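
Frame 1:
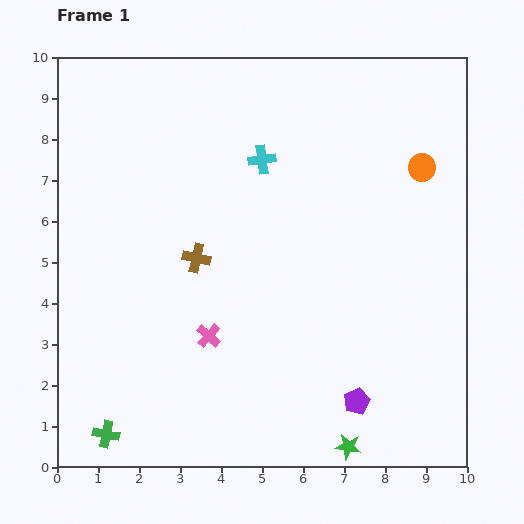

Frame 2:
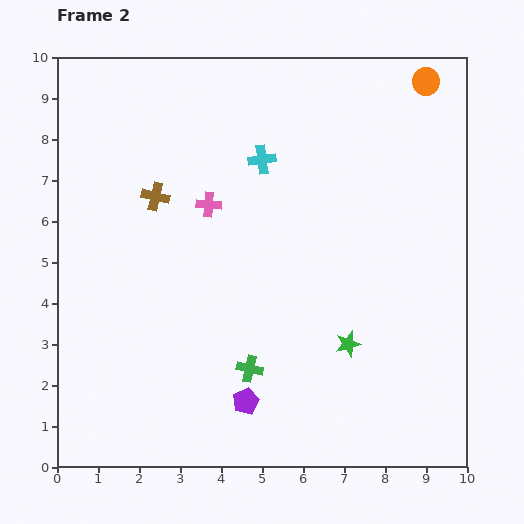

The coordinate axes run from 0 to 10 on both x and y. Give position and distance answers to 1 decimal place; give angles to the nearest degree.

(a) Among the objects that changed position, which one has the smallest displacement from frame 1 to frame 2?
the brown cross

(moved 1.8)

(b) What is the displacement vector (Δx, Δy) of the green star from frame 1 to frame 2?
(0.0, 2.5)

The green star was at (7.1, 0.5) in frame 1 and (7.1, 3.0) in frame 2.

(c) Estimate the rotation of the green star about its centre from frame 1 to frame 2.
26° counter-clockwise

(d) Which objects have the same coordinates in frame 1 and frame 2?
the cyan cross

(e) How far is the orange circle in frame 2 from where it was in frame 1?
2.1

The orange circle moved from (8.9, 7.3) to (9.0, 9.4), a distance of √(0.1² + 2.1²) ≈ 2.1.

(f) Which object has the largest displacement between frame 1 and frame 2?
the green cross

(moved 3.8; next 3.2)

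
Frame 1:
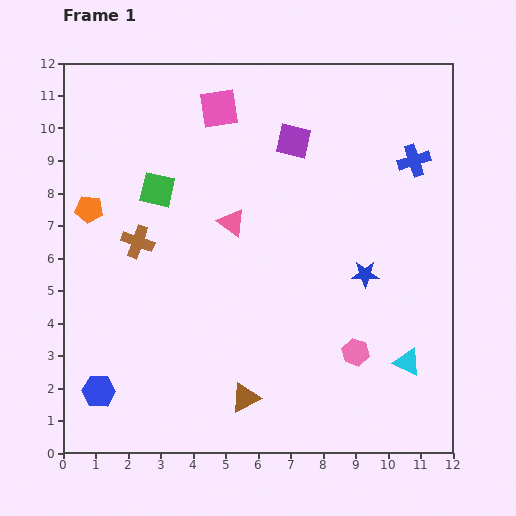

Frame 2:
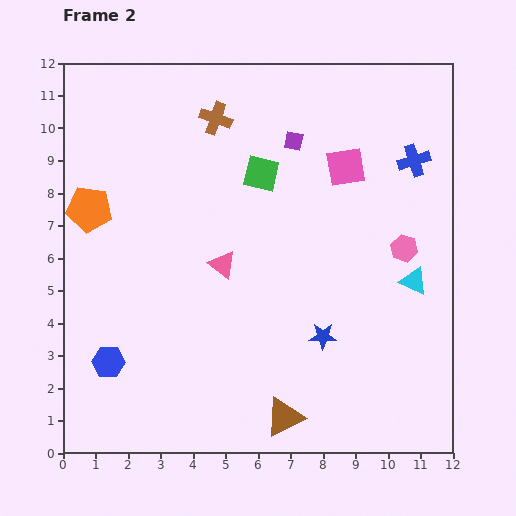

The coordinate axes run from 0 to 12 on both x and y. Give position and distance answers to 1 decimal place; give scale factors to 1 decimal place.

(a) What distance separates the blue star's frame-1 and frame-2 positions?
2.3

The blue star moved from (9.3, 5.5) to (8.0, 3.6), a distance of √(1.3² + 1.9²) ≈ 2.3.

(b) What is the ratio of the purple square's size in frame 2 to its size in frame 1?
0.6×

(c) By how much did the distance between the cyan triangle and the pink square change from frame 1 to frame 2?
-5.6

Distance in frame 1: 9.7. Distance in frame 2: 4.1.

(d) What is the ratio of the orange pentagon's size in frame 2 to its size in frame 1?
1.7×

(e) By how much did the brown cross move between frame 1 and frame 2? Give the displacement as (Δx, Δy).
(2.4, 3.8)

The brown cross was at (2.3, 6.5) in frame 1 and (4.7, 10.3) in frame 2.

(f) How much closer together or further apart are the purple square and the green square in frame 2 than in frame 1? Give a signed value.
-3.1

Distance in frame 1: 4.5. Distance in frame 2: 1.4.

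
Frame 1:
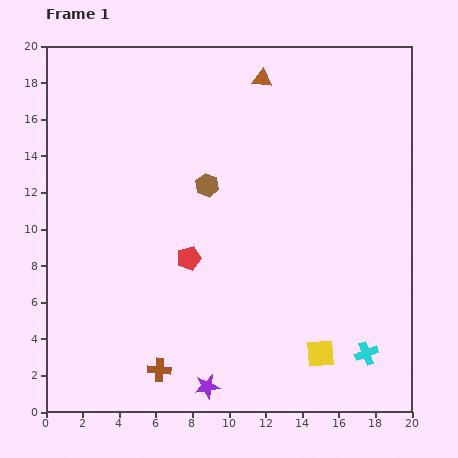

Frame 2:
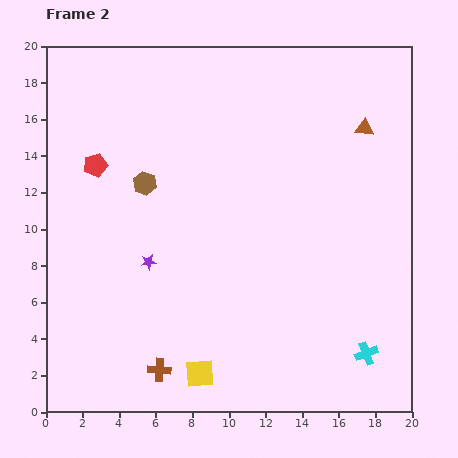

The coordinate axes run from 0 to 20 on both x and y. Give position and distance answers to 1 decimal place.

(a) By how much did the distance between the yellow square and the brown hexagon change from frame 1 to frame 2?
-0.3

Distance in frame 1: 11.1. Distance in frame 2: 10.8.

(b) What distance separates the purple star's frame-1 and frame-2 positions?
7.5

The purple star moved from (8.8, 1.4) to (5.6, 8.2), a distance of √(3.2² + 6.8²) ≈ 7.5.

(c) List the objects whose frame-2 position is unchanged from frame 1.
the cyan cross, the brown cross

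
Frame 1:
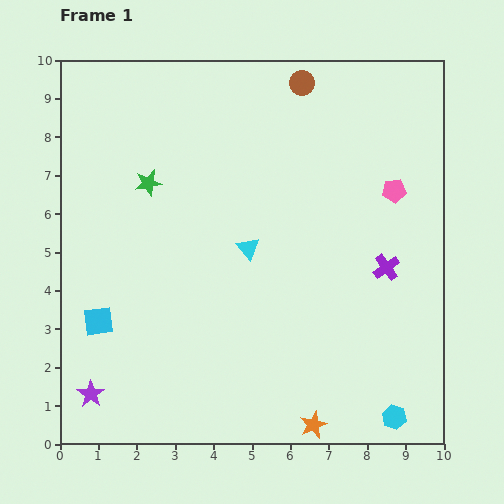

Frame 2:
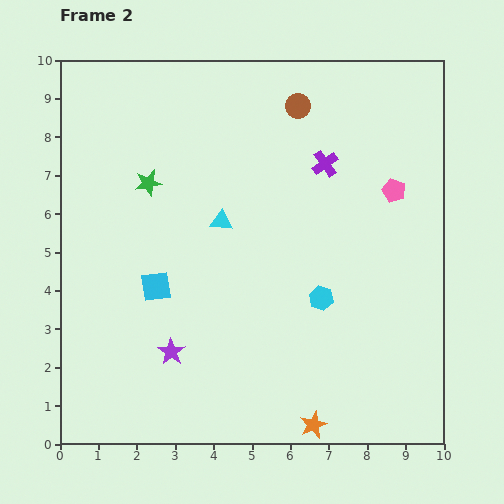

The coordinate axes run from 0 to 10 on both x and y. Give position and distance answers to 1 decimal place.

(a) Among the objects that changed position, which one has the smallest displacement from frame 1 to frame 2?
the brown circle

(moved 0.6)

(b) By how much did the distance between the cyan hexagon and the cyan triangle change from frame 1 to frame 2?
-2.5

Distance in frame 1: 5.8. Distance in frame 2: 3.3.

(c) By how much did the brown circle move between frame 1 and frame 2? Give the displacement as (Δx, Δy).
(-0.1, -0.6)

The brown circle was at (6.3, 9.4) in frame 1 and (6.2, 8.8) in frame 2.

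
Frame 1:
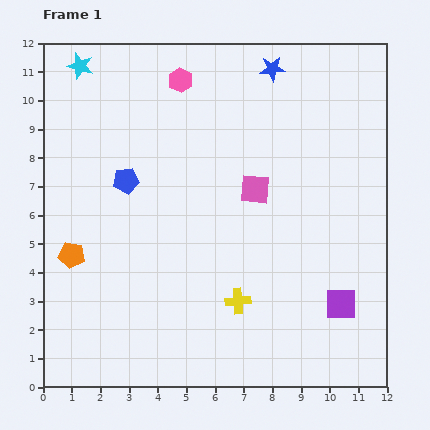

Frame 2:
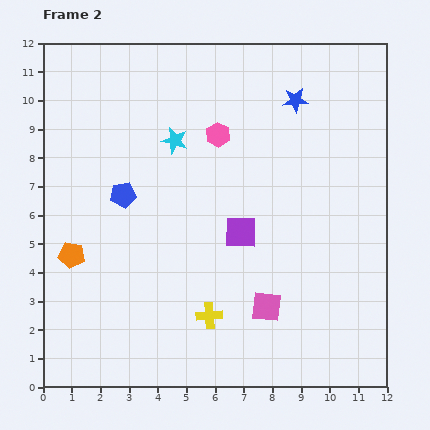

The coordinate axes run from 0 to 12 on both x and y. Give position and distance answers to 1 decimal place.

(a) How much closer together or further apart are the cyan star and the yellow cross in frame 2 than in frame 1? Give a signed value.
-3.7

Distance in frame 1: 9.9. Distance in frame 2: 6.2.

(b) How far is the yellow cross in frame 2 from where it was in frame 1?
1.1

The yellow cross moved from (6.8, 3.0) to (5.8, 2.5), a distance of √(1.0² + 0.5²) ≈ 1.1.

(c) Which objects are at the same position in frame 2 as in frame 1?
the orange pentagon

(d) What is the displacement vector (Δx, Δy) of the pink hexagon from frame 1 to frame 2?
(1.3, -1.9)

The pink hexagon was at (4.8, 10.7) in frame 1 and (6.1, 8.8) in frame 2.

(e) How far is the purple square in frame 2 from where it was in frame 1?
4.3

The purple square moved from (10.4, 2.9) to (6.9, 5.4), a distance of √(3.5² + 2.5²) ≈ 4.3.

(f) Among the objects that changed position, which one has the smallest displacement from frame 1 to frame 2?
the blue pentagon

(moved 0.5)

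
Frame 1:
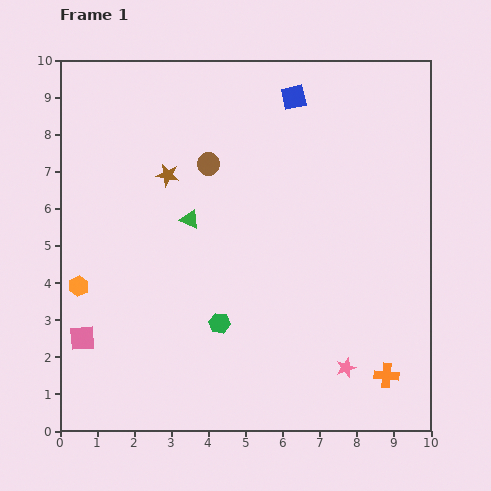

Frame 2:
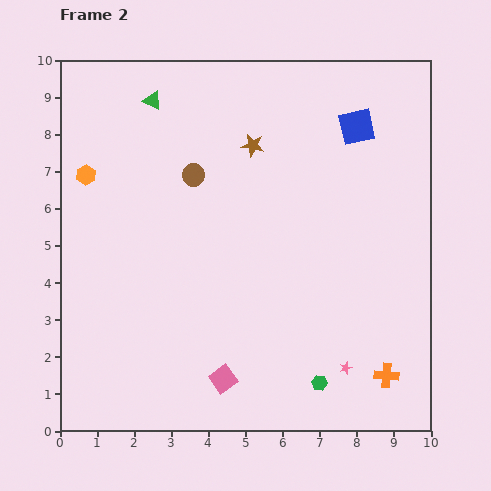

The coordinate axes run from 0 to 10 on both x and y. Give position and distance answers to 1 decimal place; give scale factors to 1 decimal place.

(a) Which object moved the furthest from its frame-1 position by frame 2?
the pink square

(moved 4.0; next 3.4)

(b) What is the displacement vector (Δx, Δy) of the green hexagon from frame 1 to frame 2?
(2.7, -1.6)

The green hexagon was at (4.3, 2.9) in frame 1 and (7.0, 1.3) in frame 2.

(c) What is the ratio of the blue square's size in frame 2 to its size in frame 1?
1.4×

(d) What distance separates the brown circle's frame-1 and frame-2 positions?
0.5

The brown circle moved from (4.0, 7.2) to (3.6, 6.9), a distance of √(0.4² + 0.3²) ≈ 0.5.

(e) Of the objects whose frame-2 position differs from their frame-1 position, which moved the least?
the brown circle

(moved 0.5)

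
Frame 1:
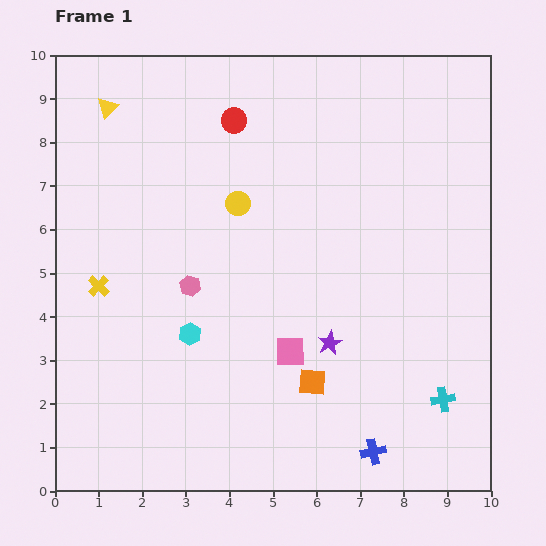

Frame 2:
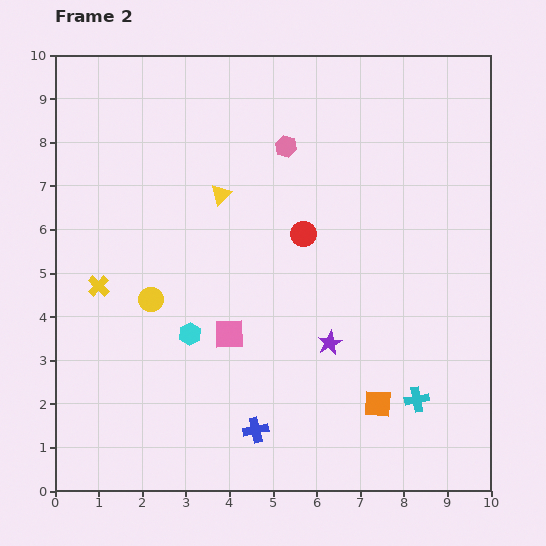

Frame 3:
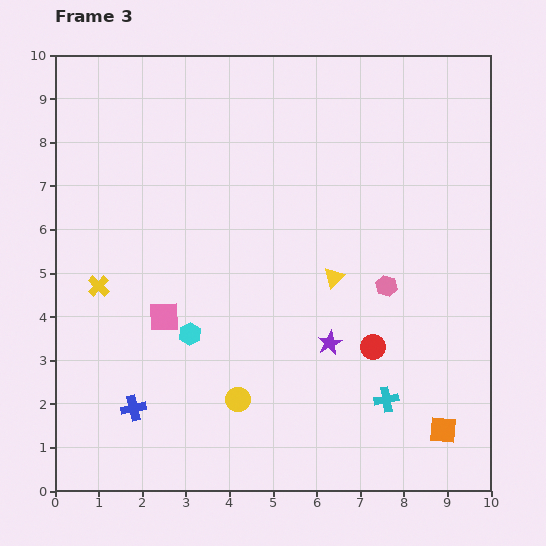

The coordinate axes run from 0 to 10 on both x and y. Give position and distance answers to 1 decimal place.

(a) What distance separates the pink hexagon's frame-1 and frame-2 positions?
3.9

The pink hexagon moved from (3.1, 4.7) to (5.3, 7.9), a distance of √(2.2² + 3.2²) ≈ 3.9.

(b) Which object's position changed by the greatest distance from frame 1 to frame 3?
the yellow triangle

(moved 6.5; next 6.1)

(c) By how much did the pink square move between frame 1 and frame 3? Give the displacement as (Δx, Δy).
(-2.9, 0.8)

The pink square was at (5.4, 3.2) in frame 1 and (2.5, 4.0) in frame 3.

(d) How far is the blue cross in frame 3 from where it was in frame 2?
2.8

The blue cross moved from (4.6, 1.4) to (1.8, 1.9), a distance of √(2.8² + 0.5²) ≈ 2.8.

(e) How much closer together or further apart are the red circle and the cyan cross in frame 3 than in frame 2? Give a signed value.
-3.4

Distance in frame 2: 4.6. Distance in frame 3: 1.2.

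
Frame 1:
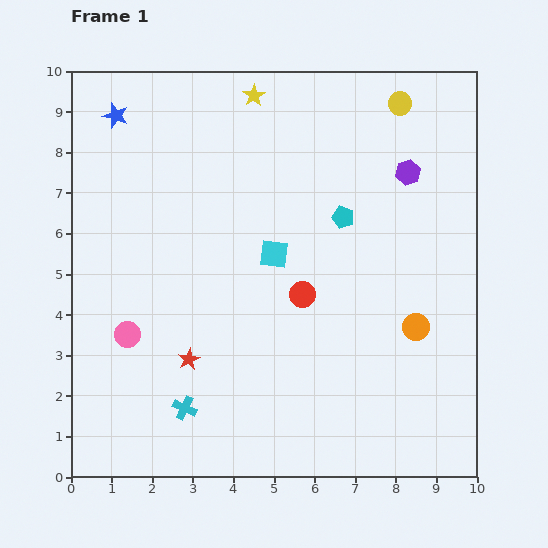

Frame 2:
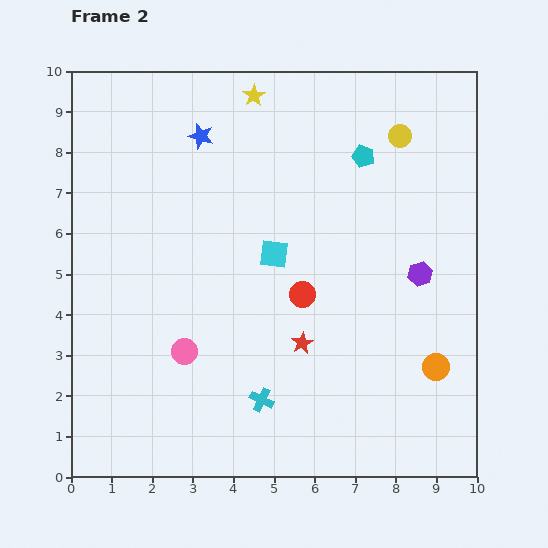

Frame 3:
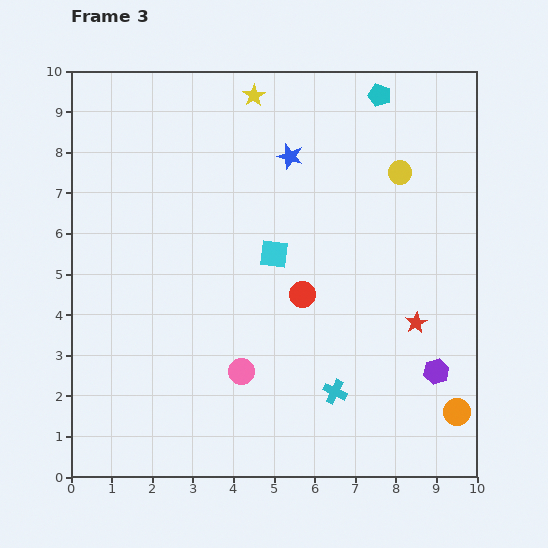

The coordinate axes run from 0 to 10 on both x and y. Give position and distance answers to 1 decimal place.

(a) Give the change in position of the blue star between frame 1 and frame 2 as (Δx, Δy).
(2.1, -0.5)

The blue star was at (1.1, 8.9) in frame 1 and (3.2, 8.4) in frame 2.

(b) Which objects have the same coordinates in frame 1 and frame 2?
the cyan square, the yellow star, the red circle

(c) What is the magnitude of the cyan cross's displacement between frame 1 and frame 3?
3.7

The cyan cross moved from (2.8, 1.7) to (6.5, 2.1), a distance of √(3.7² + 0.4²) ≈ 3.7.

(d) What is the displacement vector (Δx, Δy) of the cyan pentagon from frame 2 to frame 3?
(0.4, 1.5)

The cyan pentagon was at (7.2, 7.9) in frame 2 and (7.6, 9.4) in frame 3.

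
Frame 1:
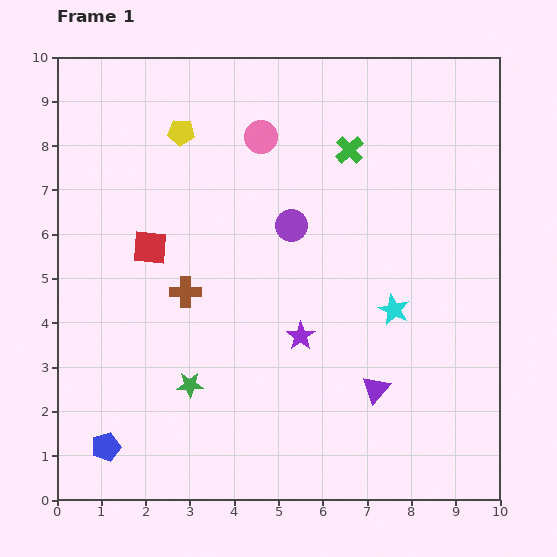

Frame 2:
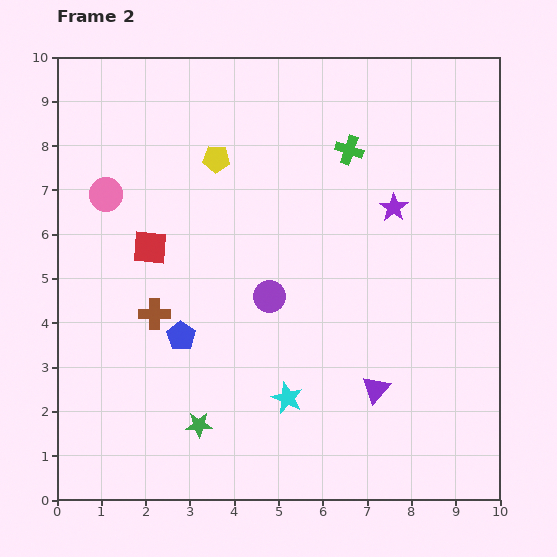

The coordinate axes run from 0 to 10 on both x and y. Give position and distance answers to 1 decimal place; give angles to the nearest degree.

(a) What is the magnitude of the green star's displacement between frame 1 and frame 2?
0.9

The green star moved from (3.0, 2.6) to (3.2, 1.7), a distance of √(0.2² + 0.9²) ≈ 0.9.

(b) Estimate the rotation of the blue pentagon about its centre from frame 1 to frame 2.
20° counter-clockwise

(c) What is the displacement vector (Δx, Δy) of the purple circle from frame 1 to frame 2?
(-0.5, -1.6)

The purple circle was at (5.3, 6.2) in frame 1 and (4.8, 4.6) in frame 2.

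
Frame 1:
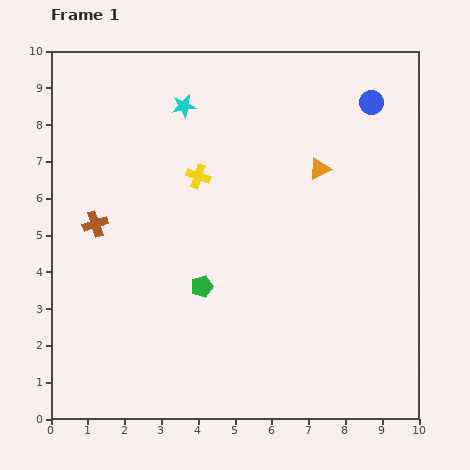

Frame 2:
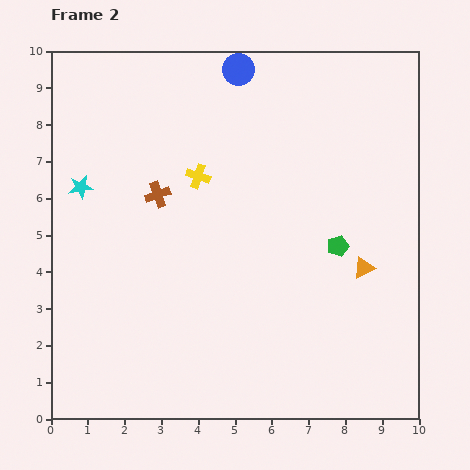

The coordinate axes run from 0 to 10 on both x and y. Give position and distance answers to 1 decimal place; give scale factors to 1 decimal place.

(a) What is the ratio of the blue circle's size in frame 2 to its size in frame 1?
1.4×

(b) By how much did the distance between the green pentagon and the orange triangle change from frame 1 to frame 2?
-3.6

Distance in frame 1: 4.5. Distance in frame 2: 0.9.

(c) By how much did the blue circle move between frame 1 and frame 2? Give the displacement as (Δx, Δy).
(-3.6, 0.9)

The blue circle was at (8.7, 8.6) in frame 1 and (5.1, 9.5) in frame 2.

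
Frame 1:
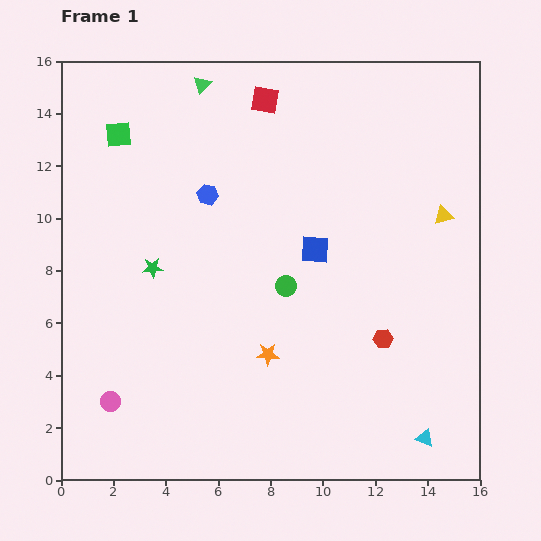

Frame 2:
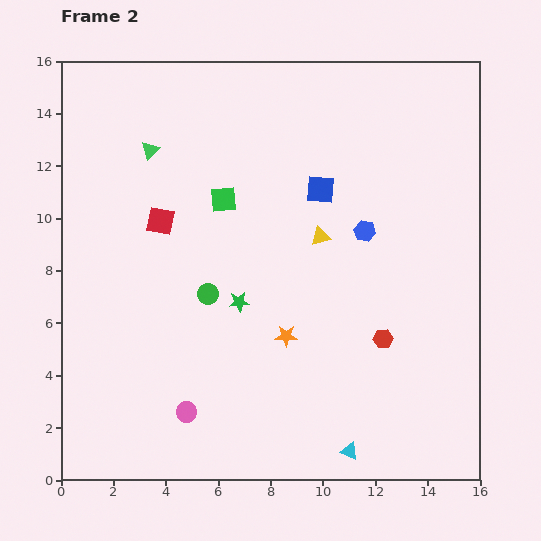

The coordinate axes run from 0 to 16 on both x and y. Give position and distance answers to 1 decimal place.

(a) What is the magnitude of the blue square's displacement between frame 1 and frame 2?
2.3

The blue square moved from (9.7, 8.8) to (9.9, 11.1), a distance of √(0.2² + 2.3²) ≈ 2.3.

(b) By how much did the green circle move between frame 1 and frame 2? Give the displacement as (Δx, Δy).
(-3.0, -0.3)

The green circle was at (8.6, 7.4) in frame 1 and (5.6, 7.1) in frame 2.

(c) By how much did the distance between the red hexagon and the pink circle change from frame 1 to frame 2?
-2.7

Distance in frame 1: 10.7. Distance in frame 2: 8.0.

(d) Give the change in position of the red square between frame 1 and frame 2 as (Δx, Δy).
(-4.0, -4.6)

The red square was at (7.8, 14.5) in frame 1 and (3.8, 9.9) in frame 2.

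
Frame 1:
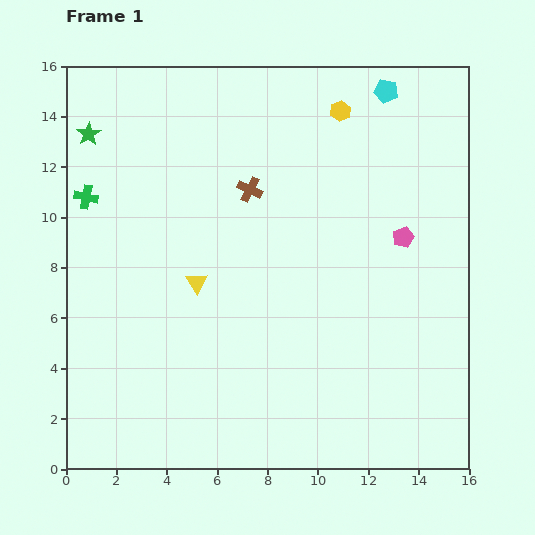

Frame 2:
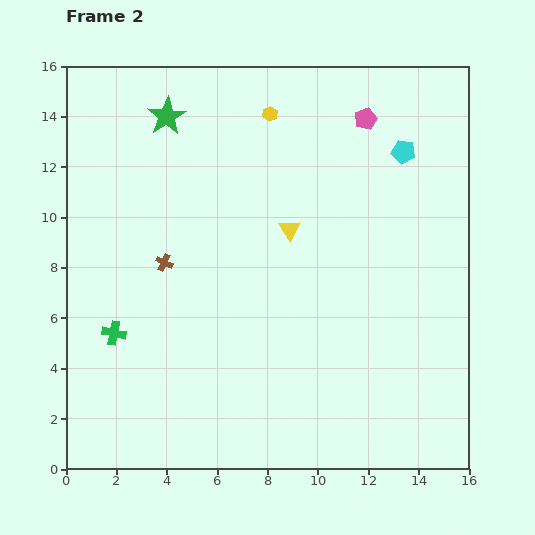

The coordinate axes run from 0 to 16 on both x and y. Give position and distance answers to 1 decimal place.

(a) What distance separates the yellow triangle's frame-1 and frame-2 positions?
4.3

The yellow triangle moved from (5.2, 7.4) to (8.9, 9.5), a distance of √(3.7² + 2.1²) ≈ 4.3.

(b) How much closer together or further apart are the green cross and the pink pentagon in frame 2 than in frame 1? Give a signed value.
+0.4

Distance in frame 1: 12.7. Distance in frame 2: 13.1.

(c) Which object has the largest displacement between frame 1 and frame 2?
the green cross

(moved 5.5; next 4.9)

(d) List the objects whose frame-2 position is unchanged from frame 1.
none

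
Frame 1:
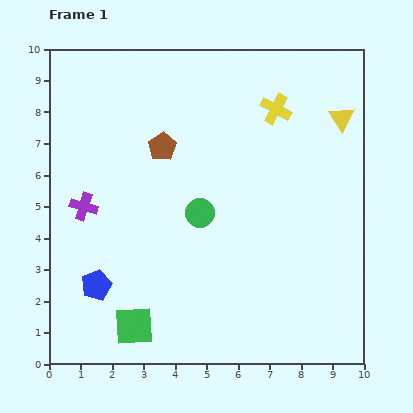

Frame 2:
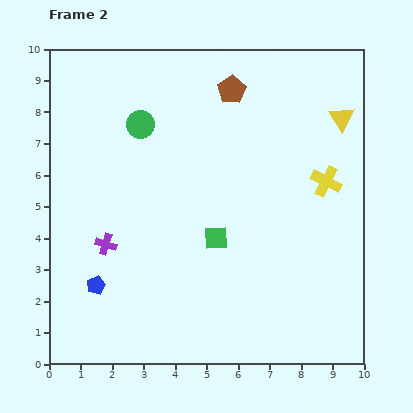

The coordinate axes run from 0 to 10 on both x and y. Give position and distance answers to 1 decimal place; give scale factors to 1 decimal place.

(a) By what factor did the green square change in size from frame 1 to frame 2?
0.6×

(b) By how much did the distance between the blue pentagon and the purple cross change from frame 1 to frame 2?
-1.2

Distance in frame 1: 2.5. Distance in frame 2: 1.3.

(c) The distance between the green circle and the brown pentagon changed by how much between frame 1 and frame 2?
+0.7

Distance in frame 1: 2.4. Distance in frame 2: 3.1.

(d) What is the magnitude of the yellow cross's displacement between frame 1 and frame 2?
2.8

The yellow cross moved from (7.2, 8.1) to (8.8, 5.8), a distance of √(1.6² + 2.3²) ≈ 2.8.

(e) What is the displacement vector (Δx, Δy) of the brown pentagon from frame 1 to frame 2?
(2.2, 1.8)

The brown pentagon was at (3.6, 6.9) in frame 1 and (5.8, 8.7) in frame 2.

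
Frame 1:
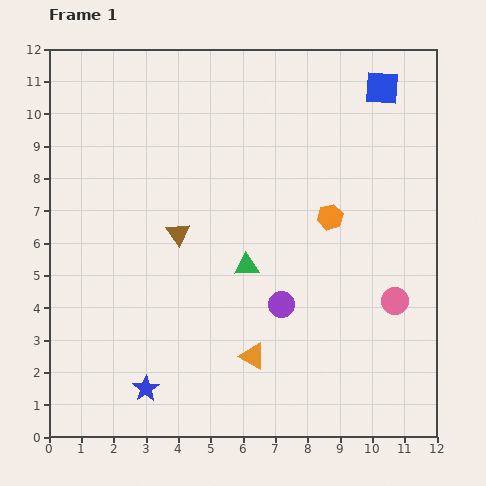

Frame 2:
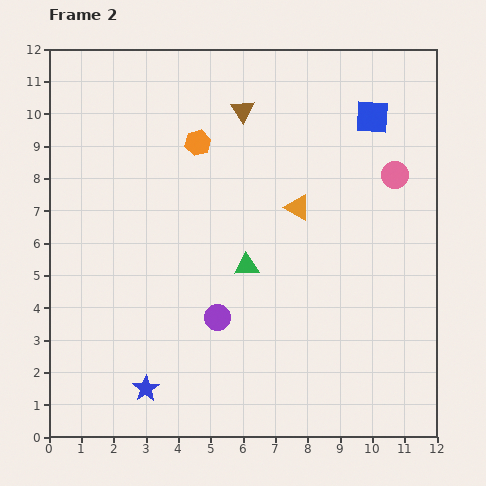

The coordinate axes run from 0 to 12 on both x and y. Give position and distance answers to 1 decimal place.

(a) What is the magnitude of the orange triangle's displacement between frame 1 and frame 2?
4.8

The orange triangle moved from (6.3, 2.5) to (7.7, 7.1), a distance of √(1.4² + 4.6²) ≈ 4.8.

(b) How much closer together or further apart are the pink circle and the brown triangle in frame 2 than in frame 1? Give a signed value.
-1.9

Distance in frame 1: 7.0. Distance in frame 2: 5.1.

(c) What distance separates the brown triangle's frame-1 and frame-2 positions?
4.3

The brown triangle moved from (4.0, 6.3) to (6.0, 10.1), a distance of √(2.0² + 3.8²) ≈ 4.3.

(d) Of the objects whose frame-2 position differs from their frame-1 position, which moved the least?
the blue square

(moved 0.9)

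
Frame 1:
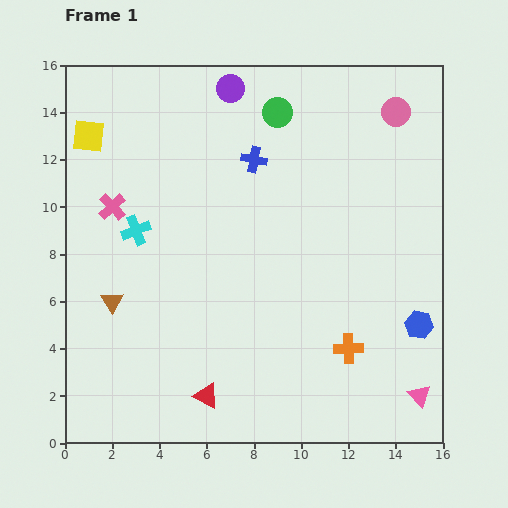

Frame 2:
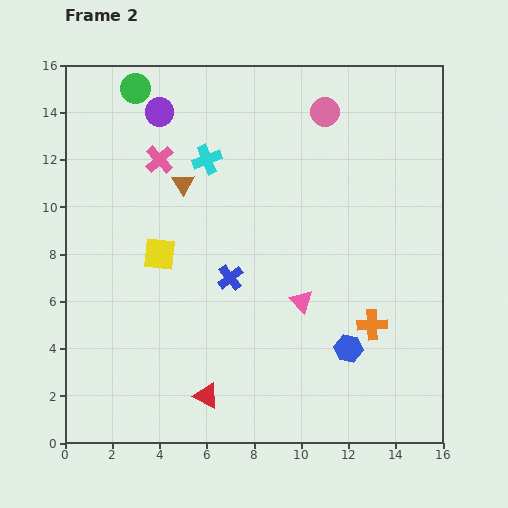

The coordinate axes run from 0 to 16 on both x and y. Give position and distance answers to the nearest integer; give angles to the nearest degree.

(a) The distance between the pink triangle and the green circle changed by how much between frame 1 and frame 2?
-2

Distance in frame 1: 13. Distance in frame 2: 11.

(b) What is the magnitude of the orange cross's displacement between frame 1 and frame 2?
1

The orange cross moved from (12, 4) to (13, 5), a distance of √(1² + 1²) ≈ 1.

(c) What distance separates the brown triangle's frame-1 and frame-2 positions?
6

The brown triangle moved from (2, 6) to (5, 11), a distance of √(3² + 5²) ≈ 6.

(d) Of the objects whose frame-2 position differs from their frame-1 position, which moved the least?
the orange cross

(moved 1)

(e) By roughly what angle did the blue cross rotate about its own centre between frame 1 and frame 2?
40° clockwise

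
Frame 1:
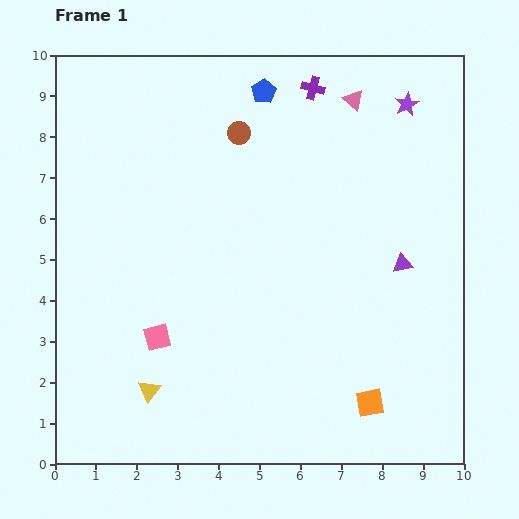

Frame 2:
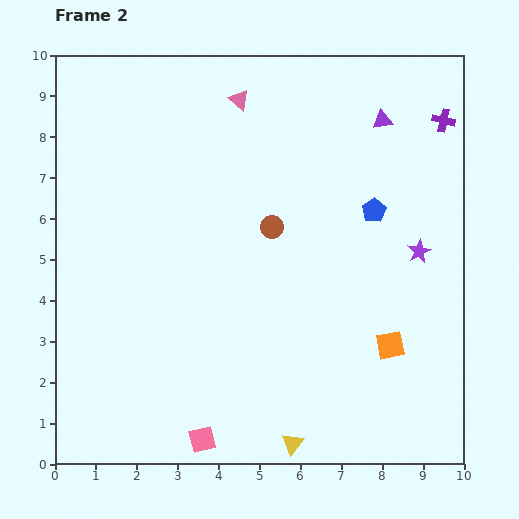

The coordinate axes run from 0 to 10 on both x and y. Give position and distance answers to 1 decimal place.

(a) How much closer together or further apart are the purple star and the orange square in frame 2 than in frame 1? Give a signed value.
-5.0

Distance in frame 1: 7.4. Distance in frame 2: 2.4.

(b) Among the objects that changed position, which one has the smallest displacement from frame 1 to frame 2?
the orange square

(moved 1.5)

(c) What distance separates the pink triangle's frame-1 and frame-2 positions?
2.8

The pink triangle moved from (7.3, 8.9) to (4.5, 8.9), a distance of √(2.8² + 0.0²) ≈ 2.8.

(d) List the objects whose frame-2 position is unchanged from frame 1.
none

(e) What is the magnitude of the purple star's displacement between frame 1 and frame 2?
3.6

The purple star moved from (8.6, 8.8) to (8.9, 5.2), a distance of √(0.3² + 3.6²) ≈ 3.6.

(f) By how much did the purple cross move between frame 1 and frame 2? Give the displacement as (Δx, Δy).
(3.2, -0.8)

The purple cross was at (6.3, 9.2) in frame 1 and (9.5, 8.4) in frame 2.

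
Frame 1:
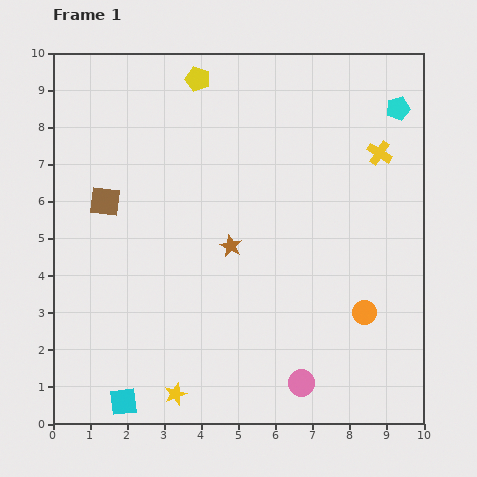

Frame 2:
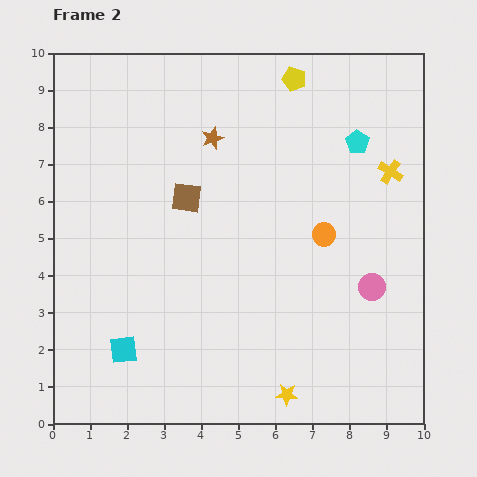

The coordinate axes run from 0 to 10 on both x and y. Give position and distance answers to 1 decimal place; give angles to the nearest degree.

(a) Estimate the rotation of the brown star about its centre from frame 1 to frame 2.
26° clockwise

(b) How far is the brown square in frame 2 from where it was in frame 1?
2.2

The brown square moved from (1.4, 6.0) to (3.6, 6.1), a distance of √(2.2² + 0.1²) ≈ 2.2.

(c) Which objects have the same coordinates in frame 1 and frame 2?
none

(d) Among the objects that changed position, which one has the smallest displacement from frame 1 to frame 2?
the yellow cross

(moved 0.6)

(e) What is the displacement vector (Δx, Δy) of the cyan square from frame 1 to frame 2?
(0.0, 1.4)

The cyan square was at (1.9, 0.6) in frame 1 and (1.9, 2.0) in frame 2.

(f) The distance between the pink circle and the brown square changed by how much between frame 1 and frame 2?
-1.7

Distance in frame 1: 7.2. Distance in frame 2: 5.5.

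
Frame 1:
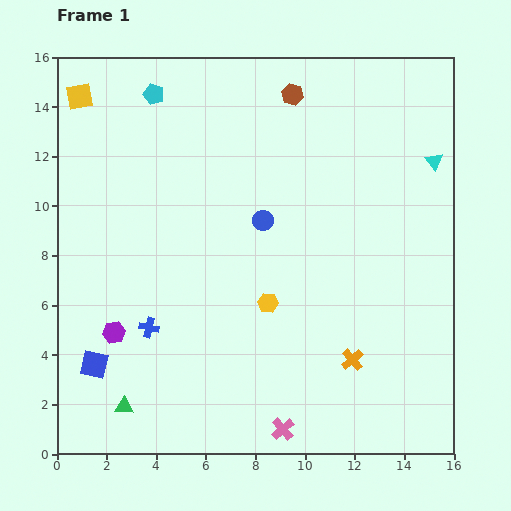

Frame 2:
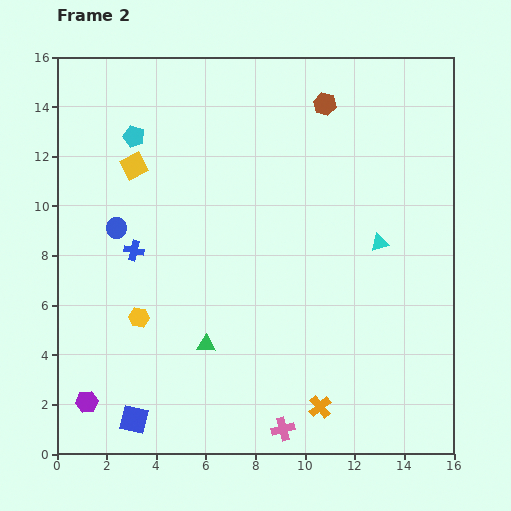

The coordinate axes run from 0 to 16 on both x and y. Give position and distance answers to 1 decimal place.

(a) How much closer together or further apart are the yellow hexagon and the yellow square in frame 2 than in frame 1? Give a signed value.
-5.2

Distance in frame 1: 11.3. Distance in frame 2: 6.1.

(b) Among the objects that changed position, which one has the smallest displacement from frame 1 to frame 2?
the brown hexagon

(moved 1.4)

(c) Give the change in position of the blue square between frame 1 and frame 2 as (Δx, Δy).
(1.6, -2.2)

The blue square was at (1.5, 3.6) in frame 1 and (3.1, 1.4) in frame 2.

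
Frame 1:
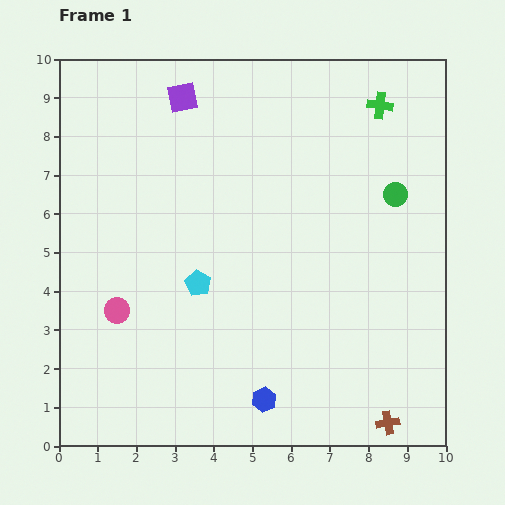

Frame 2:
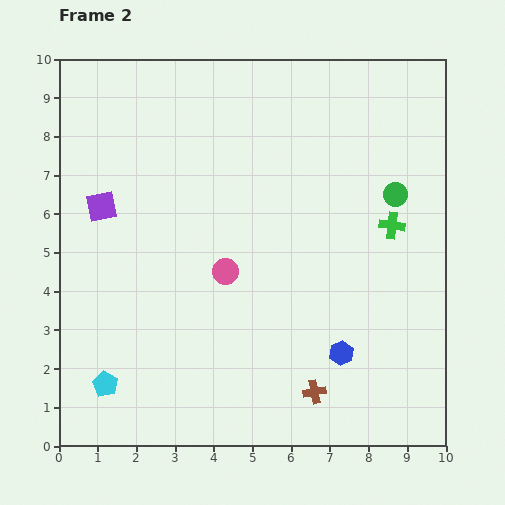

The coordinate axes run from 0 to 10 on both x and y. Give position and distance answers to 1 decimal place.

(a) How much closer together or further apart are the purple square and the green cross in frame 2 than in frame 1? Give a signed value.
+2.4

Distance in frame 1: 5.1. Distance in frame 2: 7.5.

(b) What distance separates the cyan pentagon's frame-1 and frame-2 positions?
3.5

The cyan pentagon moved from (3.6, 4.2) to (1.2, 1.6), a distance of √(2.4² + 2.6²) ≈ 3.5.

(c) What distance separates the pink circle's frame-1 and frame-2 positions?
3.0

The pink circle moved from (1.5, 3.5) to (4.3, 4.5), a distance of √(2.8² + 1.0²) ≈ 3.0.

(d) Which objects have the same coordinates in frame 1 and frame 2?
the green circle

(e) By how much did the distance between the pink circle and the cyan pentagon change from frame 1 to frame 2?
+2.0

Distance in frame 1: 2.2. Distance in frame 2: 4.2.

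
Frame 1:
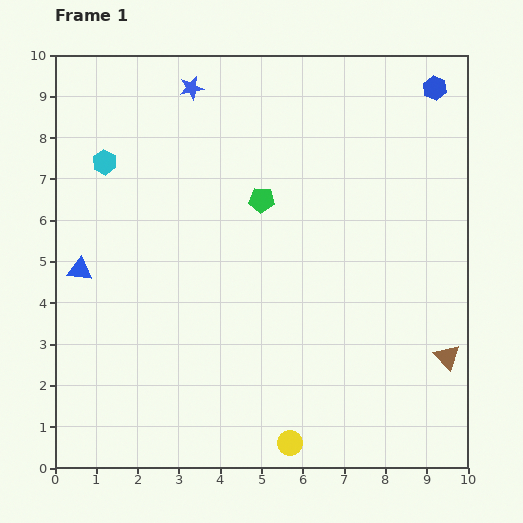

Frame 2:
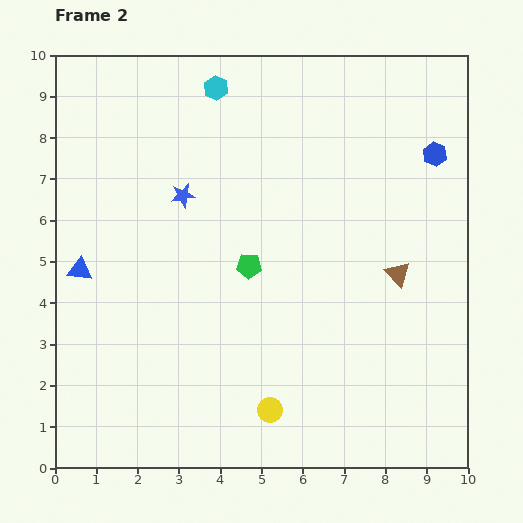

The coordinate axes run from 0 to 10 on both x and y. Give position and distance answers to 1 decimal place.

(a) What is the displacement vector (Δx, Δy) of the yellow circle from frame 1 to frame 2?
(-0.5, 0.8)

The yellow circle was at (5.7, 0.6) in frame 1 and (5.2, 1.4) in frame 2.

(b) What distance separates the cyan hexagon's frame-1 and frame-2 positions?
3.2

The cyan hexagon moved from (1.2, 7.4) to (3.9, 9.2), a distance of √(2.7² + 1.8²) ≈ 3.2.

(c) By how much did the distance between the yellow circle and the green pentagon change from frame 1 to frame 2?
-2.4

Distance in frame 1: 5.9. Distance in frame 2: 3.5.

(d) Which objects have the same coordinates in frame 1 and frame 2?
the blue triangle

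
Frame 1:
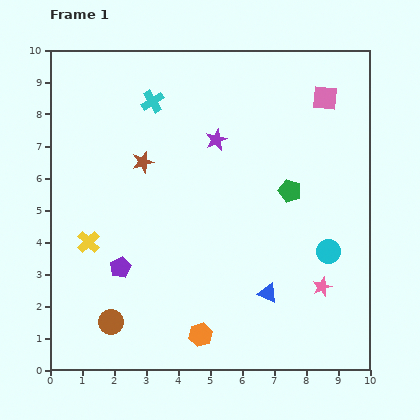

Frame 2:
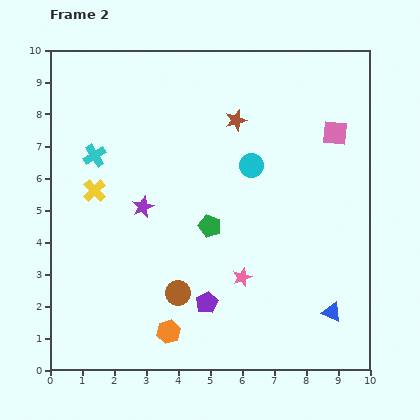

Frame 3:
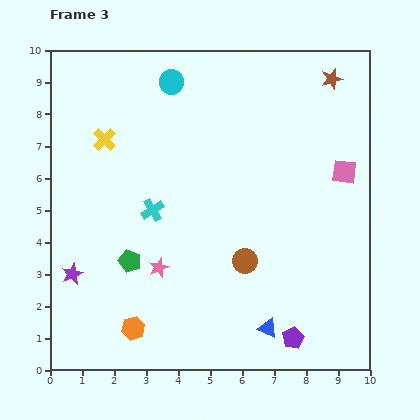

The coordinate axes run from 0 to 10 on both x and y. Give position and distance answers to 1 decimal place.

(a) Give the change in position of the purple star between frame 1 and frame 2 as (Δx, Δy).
(-2.3, -2.1)

The purple star was at (5.2, 7.2) in frame 1 and (2.9, 5.1) in frame 2.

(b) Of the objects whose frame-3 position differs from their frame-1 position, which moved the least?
the blue triangle

(moved 1.1)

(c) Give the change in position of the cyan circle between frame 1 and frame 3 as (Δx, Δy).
(-4.9, 5.3)

The cyan circle was at (8.7, 3.7) in frame 1 and (3.8, 9.0) in frame 3.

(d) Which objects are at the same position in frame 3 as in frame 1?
none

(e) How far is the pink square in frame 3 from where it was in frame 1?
2.4

The pink square moved from (8.6, 8.5) to (9.2, 6.2), a distance of √(0.6² + 2.3²) ≈ 2.4.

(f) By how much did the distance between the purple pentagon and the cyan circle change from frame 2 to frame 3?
+4.4

Distance in frame 2: 4.5. Distance in frame 3: 8.9.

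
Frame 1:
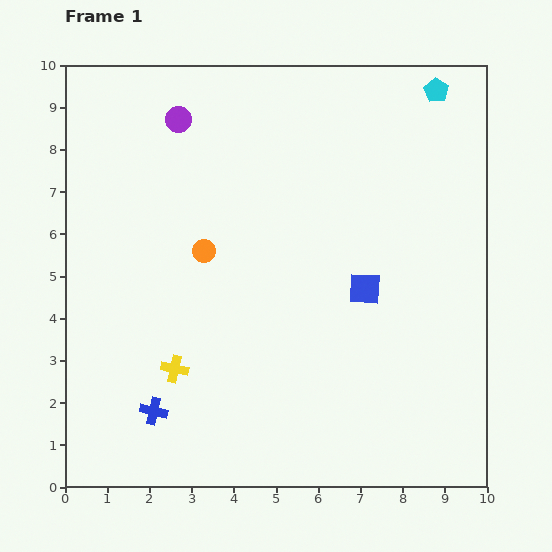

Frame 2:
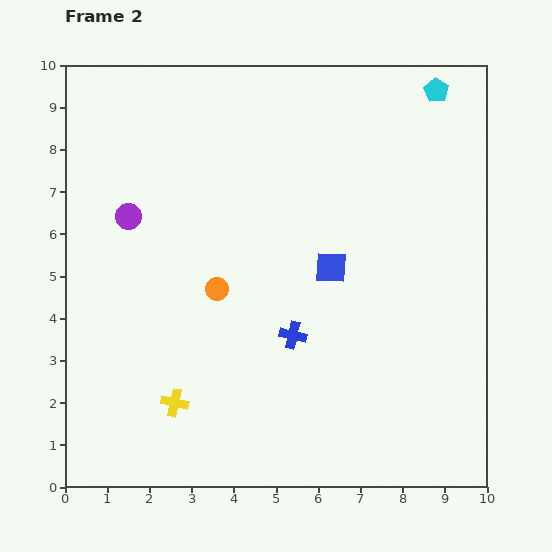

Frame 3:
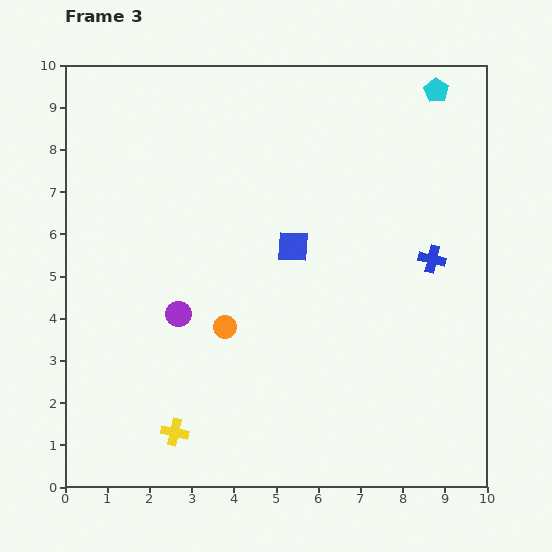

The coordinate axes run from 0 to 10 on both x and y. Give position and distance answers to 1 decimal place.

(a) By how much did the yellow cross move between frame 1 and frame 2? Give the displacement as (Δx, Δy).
(0.0, -0.8)

The yellow cross was at (2.6, 2.8) in frame 1 and (2.6, 2.0) in frame 2.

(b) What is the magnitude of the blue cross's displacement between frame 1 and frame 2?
3.8

The blue cross moved from (2.1, 1.8) to (5.4, 3.6), a distance of √(3.3² + 1.8²) ≈ 3.8.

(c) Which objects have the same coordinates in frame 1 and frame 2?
the cyan pentagon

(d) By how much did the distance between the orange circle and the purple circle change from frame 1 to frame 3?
-2.1

Distance in frame 1: 3.2. Distance in frame 3: 1.1.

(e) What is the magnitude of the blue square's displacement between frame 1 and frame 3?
2.0

The blue square moved from (7.1, 4.7) to (5.4, 5.7), a distance of √(1.7² + 1.0²) ≈ 2.0.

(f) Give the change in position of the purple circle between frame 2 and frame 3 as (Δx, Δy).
(1.2, -2.3)

The purple circle was at (1.5, 6.4) in frame 2 and (2.7, 4.1) in frame 3.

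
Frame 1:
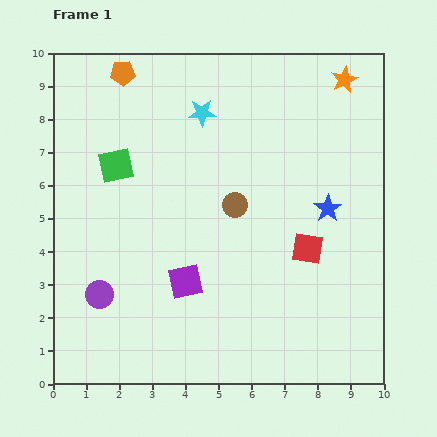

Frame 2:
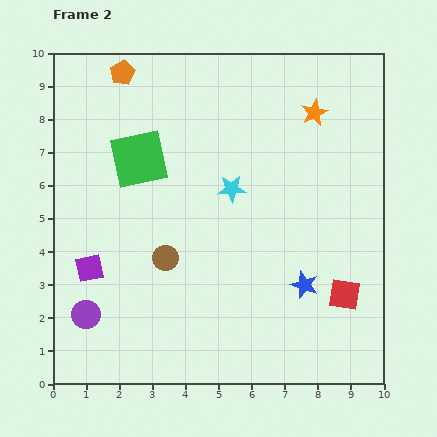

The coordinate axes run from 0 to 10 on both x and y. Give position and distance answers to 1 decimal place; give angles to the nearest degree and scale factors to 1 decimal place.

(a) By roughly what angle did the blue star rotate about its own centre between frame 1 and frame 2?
19° counter-clockwise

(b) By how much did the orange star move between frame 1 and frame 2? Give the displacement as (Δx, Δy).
(-0.9, -1.0)

The orange star was at (8.8, 9.2) in frame 1 and (7.9, 8.2) in frame 2.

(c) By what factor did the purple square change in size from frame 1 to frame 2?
0.8×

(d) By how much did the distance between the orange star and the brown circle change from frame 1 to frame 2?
+1.3

Distance in frame 1: 5.0. Distance in frame 2: 6.3.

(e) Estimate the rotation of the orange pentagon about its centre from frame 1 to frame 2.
26° counter-clockwise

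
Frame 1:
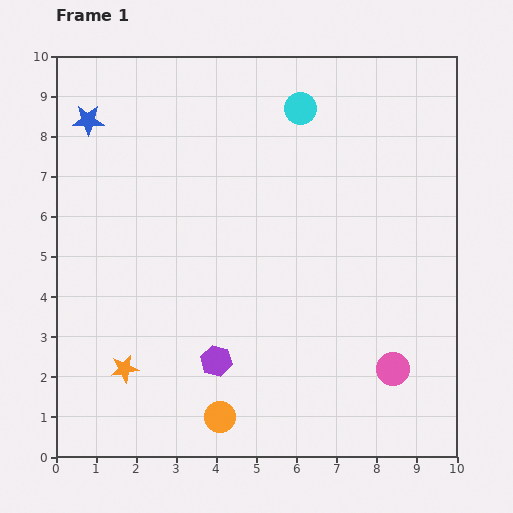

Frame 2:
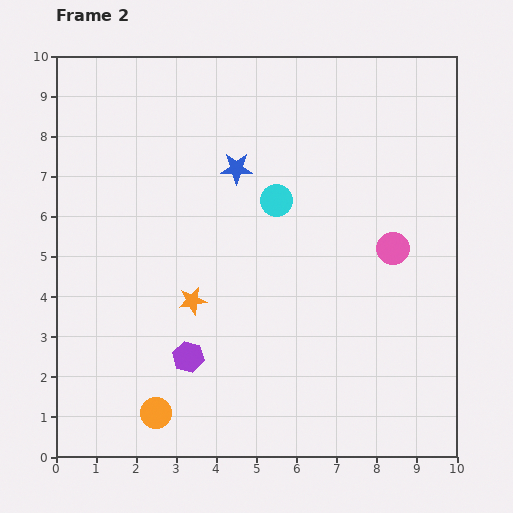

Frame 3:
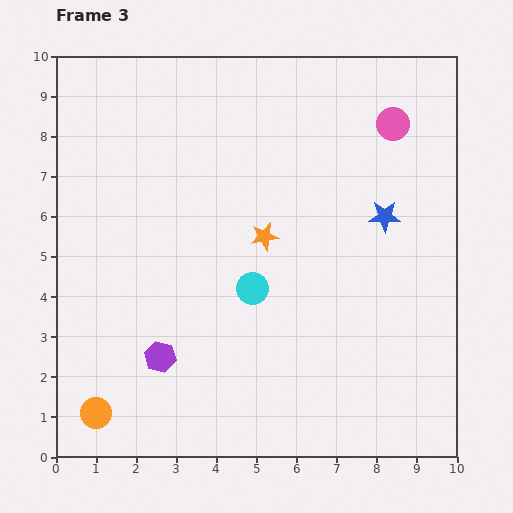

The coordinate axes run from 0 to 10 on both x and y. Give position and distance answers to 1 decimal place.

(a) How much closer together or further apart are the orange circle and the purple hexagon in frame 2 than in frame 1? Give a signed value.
+0.2

Distance in frame 1: 1.4. Distance in frame 2: 1.6.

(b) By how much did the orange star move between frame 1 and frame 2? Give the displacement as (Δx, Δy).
(1.7, 1.7)

The orange star was at (1.7, 2.2) in frame 1 and (3.4, 3.9) in frame 2.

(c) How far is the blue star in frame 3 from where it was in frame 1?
7.8

The blue star moved from (0.8, 8.4) to (8.2, 6.0), a distance of √(7.4² + 2.4²) ≈ 7.8.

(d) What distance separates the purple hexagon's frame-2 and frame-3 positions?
0.7

The purple hexagon moved from (3.3, 2.5) to (2.6, 2.5), a distance of √(0.7² + 0.0²) ≈ 0.7.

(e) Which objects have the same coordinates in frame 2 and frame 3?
none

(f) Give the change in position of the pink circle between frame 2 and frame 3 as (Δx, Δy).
(0.0, 3.1)

The pink circle was at (8.4, 5.2) in frame 2 and (8.4, 8.3) in frame 3.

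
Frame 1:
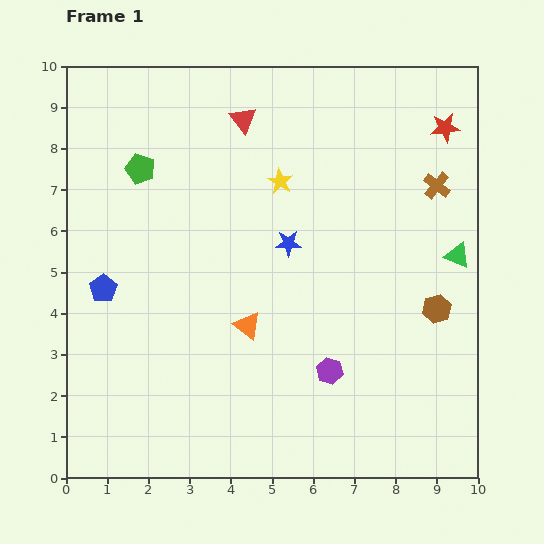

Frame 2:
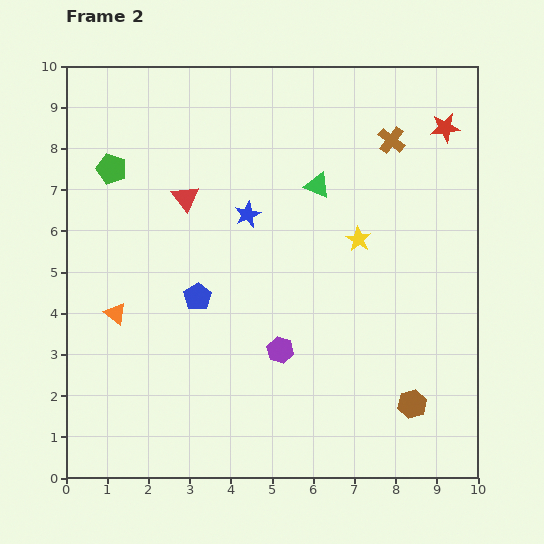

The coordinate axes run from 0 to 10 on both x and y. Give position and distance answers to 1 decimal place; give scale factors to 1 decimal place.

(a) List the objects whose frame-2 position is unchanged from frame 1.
the red star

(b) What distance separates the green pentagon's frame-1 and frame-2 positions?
0.7

The green pentagon moved from (1.8, 7.5) to (1.1, 7.5), a distance of √(0.7² + 0.0²) ≈ 0.7.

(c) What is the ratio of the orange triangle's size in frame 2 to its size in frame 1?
0.8×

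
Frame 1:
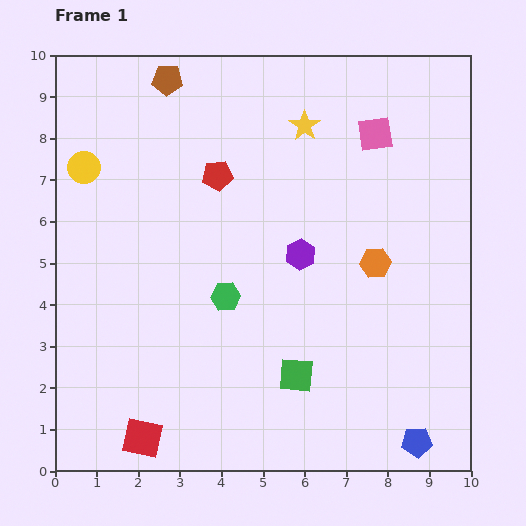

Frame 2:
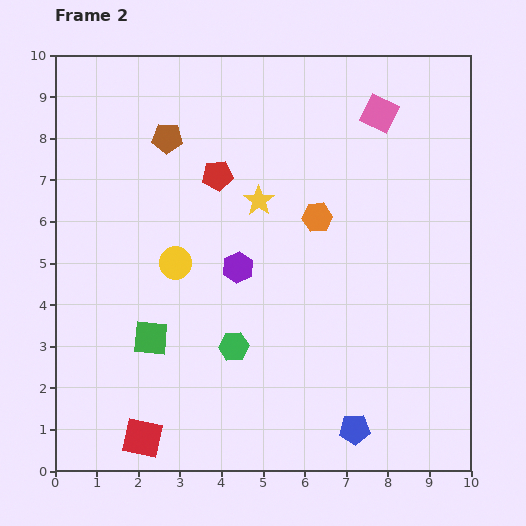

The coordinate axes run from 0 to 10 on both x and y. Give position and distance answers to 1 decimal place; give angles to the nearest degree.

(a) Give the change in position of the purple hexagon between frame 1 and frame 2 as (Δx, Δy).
(-1.5, -0.3)

The purple hexagon was at (5.9, 5.2) in frame 1 and (4.4, 4.9) in frame 2.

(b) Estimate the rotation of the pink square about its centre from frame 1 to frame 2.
34° clockwise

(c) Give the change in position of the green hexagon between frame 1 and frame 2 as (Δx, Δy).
(0.2, -1.2)

The green hexagon was at (4.1, 4.2) in frame 1 and (4.3, 3.0) in frame 2.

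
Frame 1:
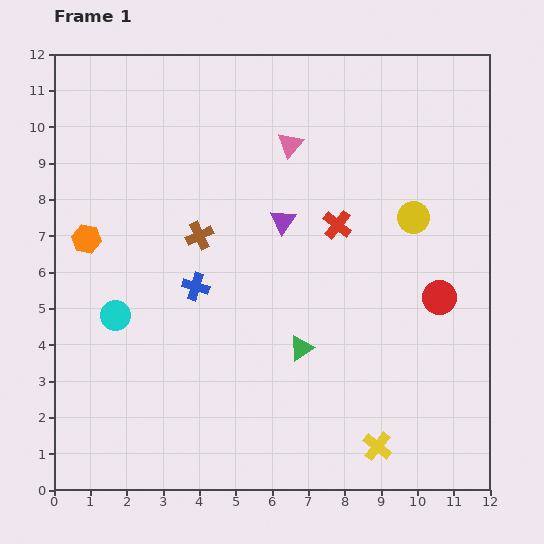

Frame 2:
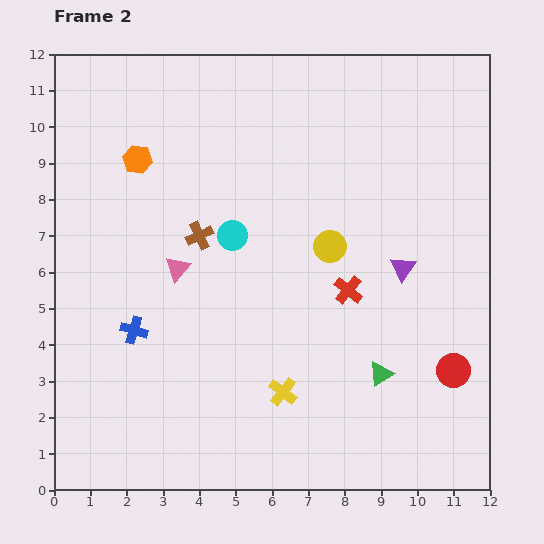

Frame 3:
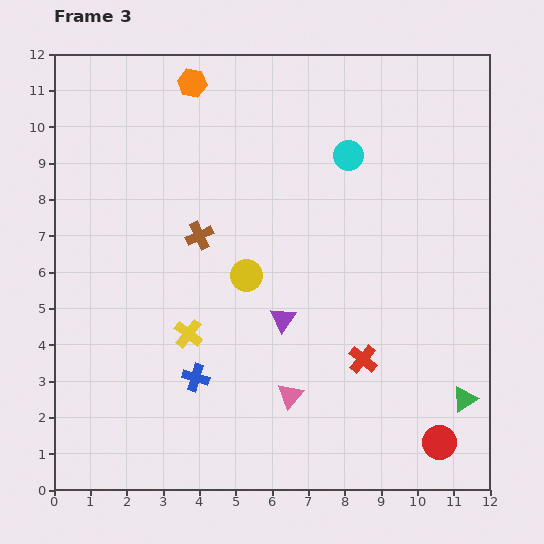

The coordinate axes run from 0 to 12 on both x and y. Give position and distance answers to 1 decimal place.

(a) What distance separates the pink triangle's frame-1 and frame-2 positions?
4.6

The pink triangle moved from (6.5, 9.5) to (3.4, 6.1), a distance of √(3.1² + 3.4²) ≈ 4.6.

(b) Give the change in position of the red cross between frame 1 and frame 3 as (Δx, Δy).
(0.7, -3.7)

The red cross was at (7.8, 7.3) in frame 1 and (8.5, 3.6) in frame 3.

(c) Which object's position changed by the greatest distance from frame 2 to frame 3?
the pink triangle

(moved 4.7; next 3.9)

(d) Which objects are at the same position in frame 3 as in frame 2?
the brown cross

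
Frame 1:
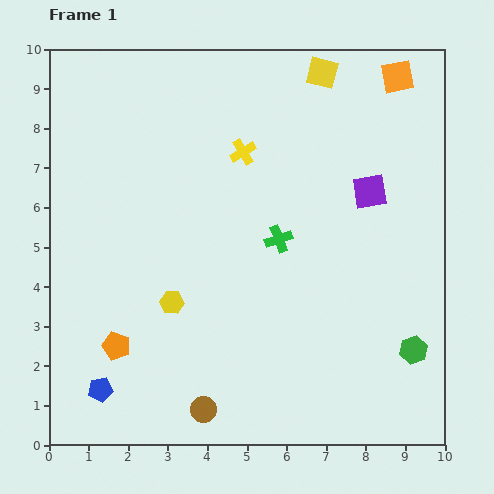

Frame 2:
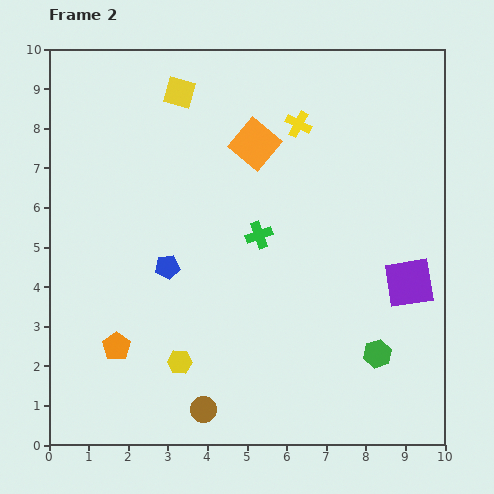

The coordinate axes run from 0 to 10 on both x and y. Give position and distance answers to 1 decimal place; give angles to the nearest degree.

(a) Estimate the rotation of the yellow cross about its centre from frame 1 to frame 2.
31° counter-clockwise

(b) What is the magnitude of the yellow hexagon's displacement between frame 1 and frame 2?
1.5

The yellow hexagon moved from (3.1, 3.6) to (3.3, 2.1), a distance of √(0.2² + 1.5²) ≈ 1.5.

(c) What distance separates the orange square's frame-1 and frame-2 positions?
4.0

The orange square moved from (8.8, 9.3) to (5.2, 7.6), a distance of √(3.6² + 1.7²) ≈ 4.0.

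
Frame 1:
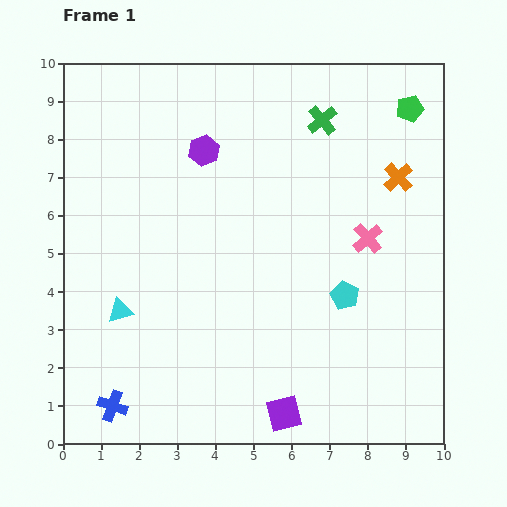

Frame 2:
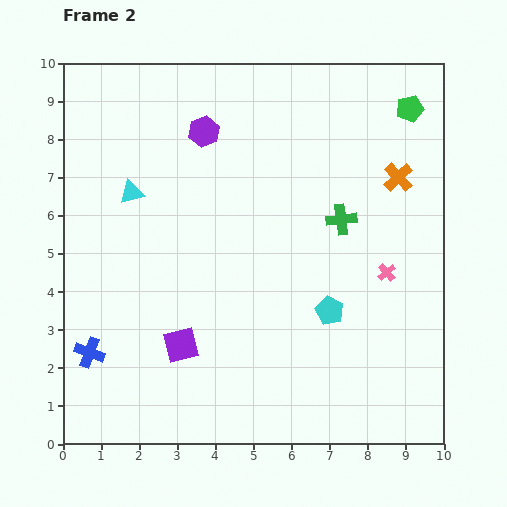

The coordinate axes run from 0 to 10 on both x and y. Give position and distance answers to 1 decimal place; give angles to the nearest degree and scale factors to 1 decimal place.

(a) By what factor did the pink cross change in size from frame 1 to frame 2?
0.6×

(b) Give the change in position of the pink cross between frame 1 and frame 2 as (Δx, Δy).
(0.5, -0.9)

The pink cross was at (8.0, 5.4) in frame 1 and (8.5, 4.5) in frame 2.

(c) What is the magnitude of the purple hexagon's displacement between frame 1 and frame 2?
0.5

The purple hexagon moved from (3.7, 7.7) to (3.7, 8.2), a distance of √(0.0² + 0.5²) ≈ 0.5.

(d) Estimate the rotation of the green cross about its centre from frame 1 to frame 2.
32° clockwise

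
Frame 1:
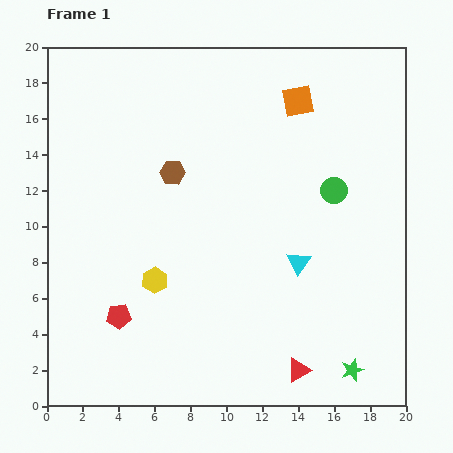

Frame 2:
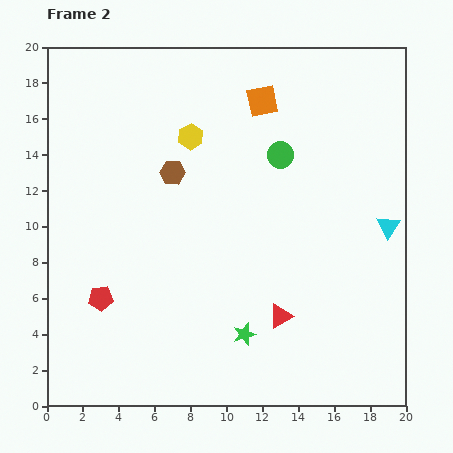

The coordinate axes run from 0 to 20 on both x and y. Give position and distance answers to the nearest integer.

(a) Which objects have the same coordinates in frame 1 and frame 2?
the brown hexagon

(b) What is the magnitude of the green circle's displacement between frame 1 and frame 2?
4

The green circle moved from (16, 12) to (13, 14), a distance of √(3² + 2²) ≈ 4.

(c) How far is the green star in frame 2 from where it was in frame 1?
6

The green star moved from (17, 2) to (11, 4), a distance of √(6² + 2²) ≈ 6.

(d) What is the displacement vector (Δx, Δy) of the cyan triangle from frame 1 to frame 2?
(5, 2)

The cyan triangle was at (14, 8) in frame 1 and (19, 10) in frame 2.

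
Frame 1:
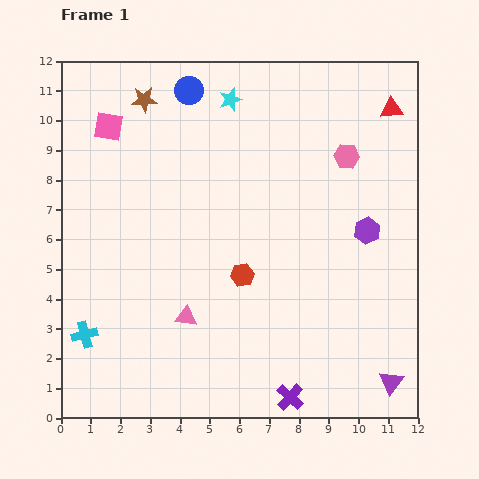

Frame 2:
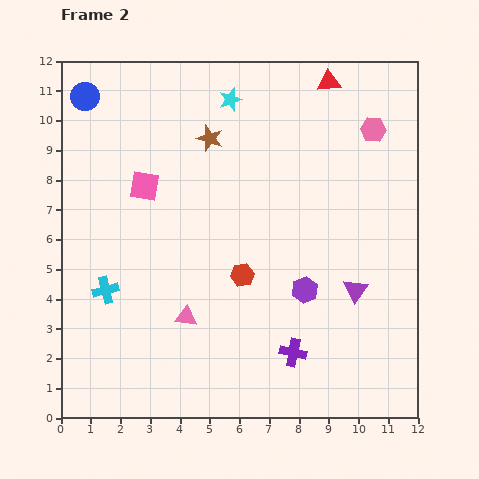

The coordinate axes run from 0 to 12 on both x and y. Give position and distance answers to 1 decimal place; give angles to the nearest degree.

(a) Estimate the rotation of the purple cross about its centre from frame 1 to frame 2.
31° counter-clockwise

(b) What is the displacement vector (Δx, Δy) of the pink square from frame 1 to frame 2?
(1.2, -2.0)

The pink square was at (1.6, 9.8) in frame 1 and (2.8, 7.8) in frame 2.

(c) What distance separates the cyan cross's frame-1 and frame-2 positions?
1.7

The cyan cross moved from (0.8, 2.8) to (1.5, 4.3), a distance of √(0.7² + 1.5²) ≈ 1.7.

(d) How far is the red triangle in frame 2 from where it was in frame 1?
2.3

The red triangle moved from (11.1, 10.4) to (9.0, 11.3), a distance of √(2.1² + 0.9²) ≈ 2.3.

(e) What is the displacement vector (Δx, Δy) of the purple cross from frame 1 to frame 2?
(0.1, 1.5)

The purple cross was at (7.7, 0.7) in frame 1 and (7.8, 2.2) in frame 2.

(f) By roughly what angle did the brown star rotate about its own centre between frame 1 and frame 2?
23° clockwise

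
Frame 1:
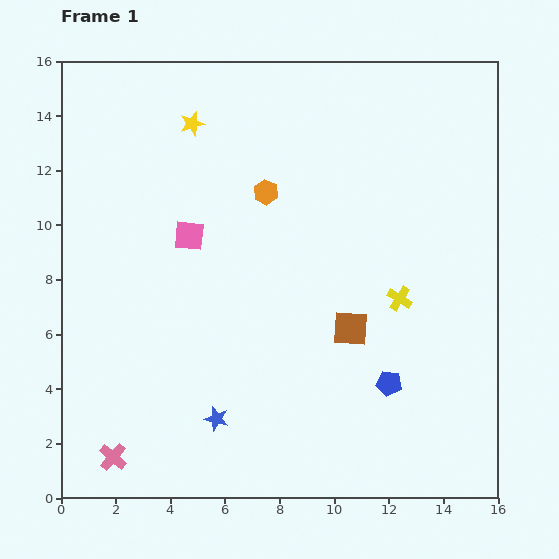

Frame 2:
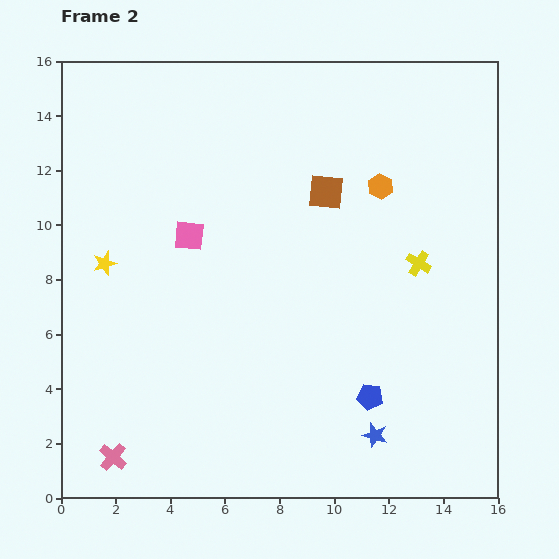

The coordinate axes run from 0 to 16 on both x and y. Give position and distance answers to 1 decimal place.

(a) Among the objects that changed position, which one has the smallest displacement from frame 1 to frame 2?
the blue pentagon

(moved 0.9)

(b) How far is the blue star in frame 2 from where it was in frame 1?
5.8

The blue star moved from (5.7, 2.9) to (11.5, 2.3), a distance of √(5.8² + 0.6²) ≈ 5.8.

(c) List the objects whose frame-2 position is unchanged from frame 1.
the pink square, the pink cross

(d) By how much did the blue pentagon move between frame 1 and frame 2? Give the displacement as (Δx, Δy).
(-0.7, -0.5)

The blue pentagon was at (12.0, 4.2) in frame 1 and (11.3, 3.7) in frame 2.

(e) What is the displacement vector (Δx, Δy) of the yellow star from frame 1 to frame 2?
(-3.2, -5.1)

The yellow star was at (4.8, 13.7) in frame 1 and (1.6, 8.6) in frame 2.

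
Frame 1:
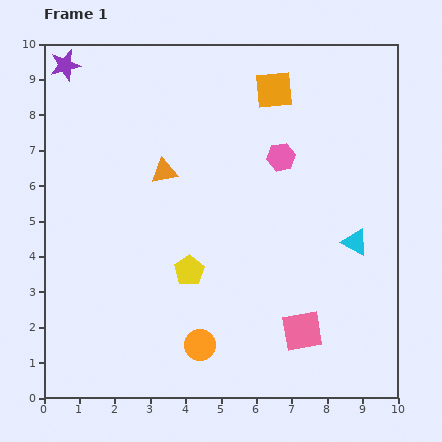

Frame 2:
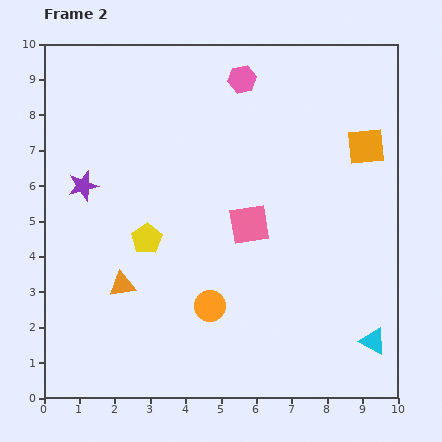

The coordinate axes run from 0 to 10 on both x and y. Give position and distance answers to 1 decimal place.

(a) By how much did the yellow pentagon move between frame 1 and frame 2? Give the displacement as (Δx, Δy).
(-1.2, 0.9)

The yellow pentagon was at (4.1, 3.6) in frame 1 and (2.9, 4.5) in frame 2.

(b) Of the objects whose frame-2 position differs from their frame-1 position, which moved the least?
the orange circle

(moved 1.1)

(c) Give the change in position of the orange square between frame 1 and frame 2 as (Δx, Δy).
(2.6, -1.6)

The orange square was at (6.5, 8.7) in frame 1 and (9.1, 7.1) in frame 2.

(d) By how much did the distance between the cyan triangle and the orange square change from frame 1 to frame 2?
+0.6

Distance in frame 1: 4.9. Distance in frame 2: 5.5.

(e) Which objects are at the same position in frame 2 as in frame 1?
none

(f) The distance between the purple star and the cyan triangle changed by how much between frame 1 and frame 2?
-0.3

Distance in frame 1: 9.6. Distance in frame 2: 9.3.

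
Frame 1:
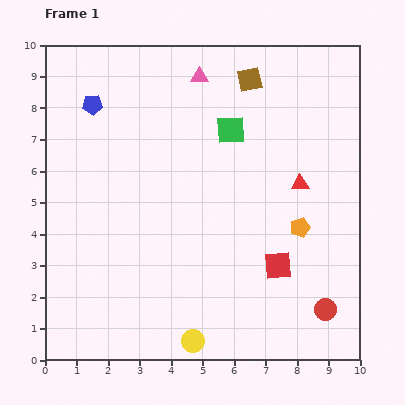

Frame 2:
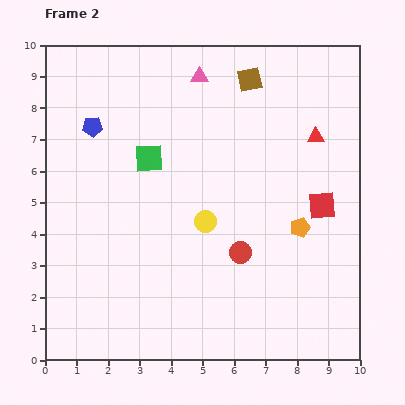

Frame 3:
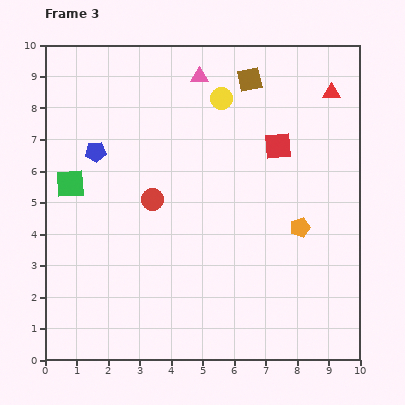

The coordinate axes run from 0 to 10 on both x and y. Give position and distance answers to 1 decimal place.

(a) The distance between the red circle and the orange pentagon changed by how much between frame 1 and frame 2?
-0.6

Distance in frame 1: 2.7. Distance in frame 2: 2.1.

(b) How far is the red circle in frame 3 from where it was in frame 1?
6.5

The red circle moved from (8.9, 1.6) to (3.4, 5.1), a distance of √(5.5² + 3.5²) ≈ 6.5.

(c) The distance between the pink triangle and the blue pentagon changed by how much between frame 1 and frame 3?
+0.6

Distance in frame 1: 3.5. Distance in frame 3: 4.1.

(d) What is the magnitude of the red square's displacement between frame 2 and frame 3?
2.4

The red square moved from (8.8, 4.9) to (7.4, 6.8), a distance of √(1.4² + 1.9²) ≈ 2.4.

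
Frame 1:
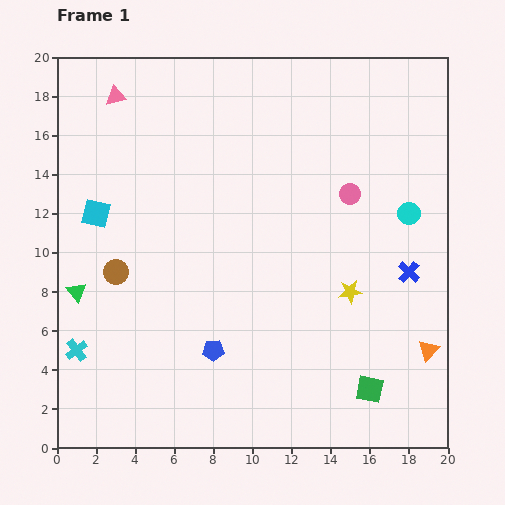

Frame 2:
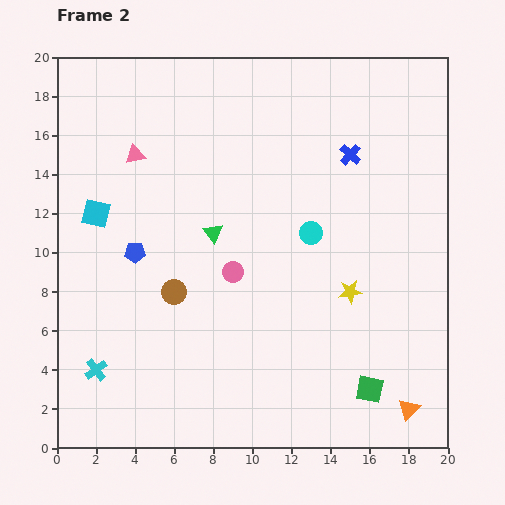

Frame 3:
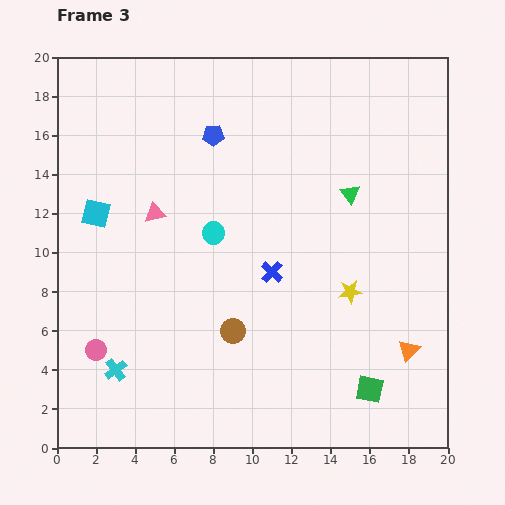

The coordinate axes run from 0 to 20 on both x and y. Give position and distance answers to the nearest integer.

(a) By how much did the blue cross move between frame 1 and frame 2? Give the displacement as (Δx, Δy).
(-3, 6)

The blue cross was at (18, 9) in frame 1 and (15, 15) in frame 2.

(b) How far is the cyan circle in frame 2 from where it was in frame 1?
5

The cyan circle moved from (18, 12) to (13, 11), a distance of √(5² + 1²) ≈ 5.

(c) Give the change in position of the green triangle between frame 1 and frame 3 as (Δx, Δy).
(14, 5)

The green triangle was at (1, 8) in frame 1 and (15, 13) in frame 3.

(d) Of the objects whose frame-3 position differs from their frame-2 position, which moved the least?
the cyan cross

(moved 1)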